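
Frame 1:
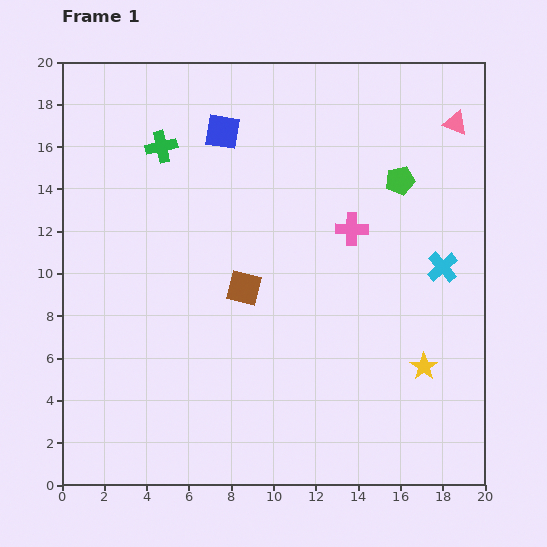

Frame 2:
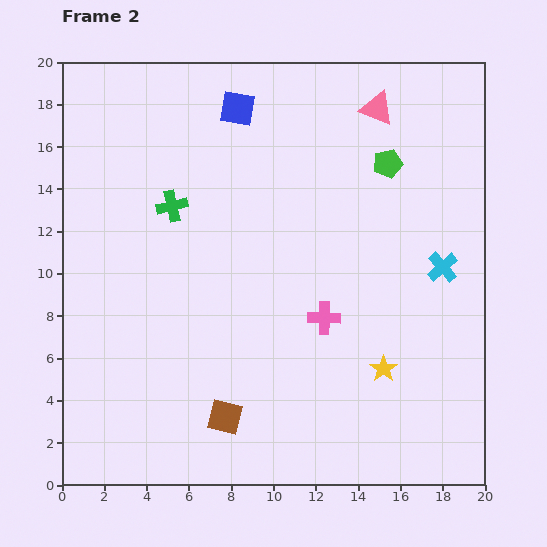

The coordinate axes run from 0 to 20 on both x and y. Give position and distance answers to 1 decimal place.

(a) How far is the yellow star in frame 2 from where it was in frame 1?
1.9

The yellow star moved from (17.1, 5.6) to (15.2, 5.5), a distance of √(1.9² + 0.1²) ≈ 1.9.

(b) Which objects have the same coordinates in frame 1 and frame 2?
the cyan cross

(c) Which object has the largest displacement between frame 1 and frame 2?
the brown square

(moved 6.2; next 4.4)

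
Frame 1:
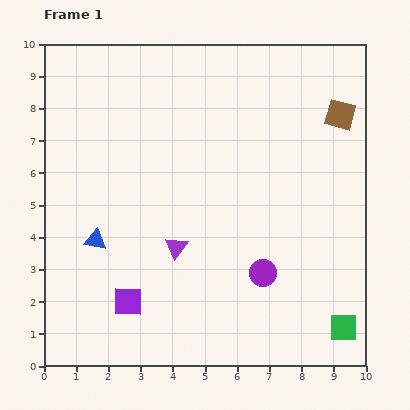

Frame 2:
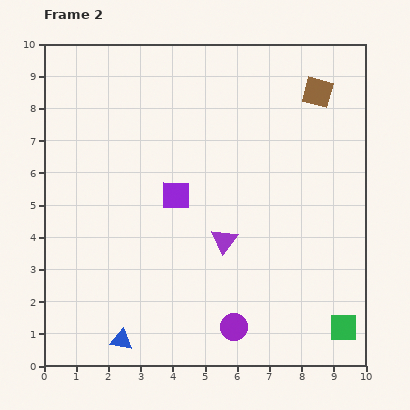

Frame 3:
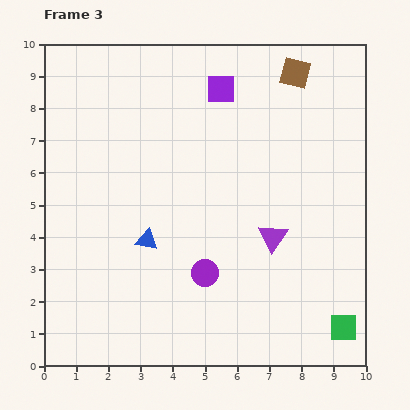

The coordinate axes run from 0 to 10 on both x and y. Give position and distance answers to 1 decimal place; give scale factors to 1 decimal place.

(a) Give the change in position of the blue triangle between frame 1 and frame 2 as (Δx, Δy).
(0.8, -3.1)

The blue triangle was at (1.6, 3.9) in frame 1 and (2.4, 0.8) in frame 2.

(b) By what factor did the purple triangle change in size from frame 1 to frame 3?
1.3×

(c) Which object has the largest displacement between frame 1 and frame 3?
the purple square

(moved 7.2; next 3.0)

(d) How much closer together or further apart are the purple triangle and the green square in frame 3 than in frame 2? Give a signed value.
-1.0

Distance in frame 2: 4.6. Distance in frame 3: 3.6.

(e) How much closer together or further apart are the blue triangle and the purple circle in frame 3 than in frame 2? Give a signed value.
-1.4

Distance in frame 2: 3.5. Distance in frame 3: 2.1.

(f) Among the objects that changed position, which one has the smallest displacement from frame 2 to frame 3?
the brown square

(moved 0.9)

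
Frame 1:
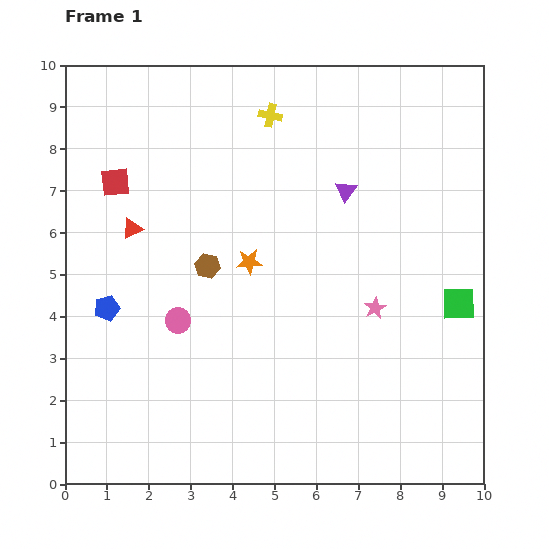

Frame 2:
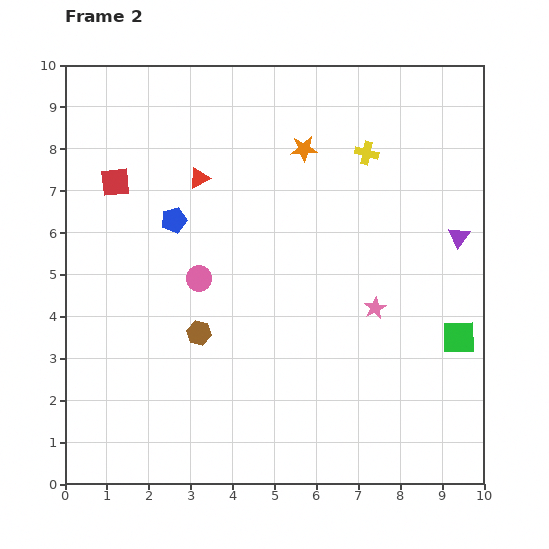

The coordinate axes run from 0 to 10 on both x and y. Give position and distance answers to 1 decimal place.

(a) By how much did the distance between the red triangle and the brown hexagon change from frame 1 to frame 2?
+1.7

Distance in frame 1: 2.0. Distance in frame 2: 3.7.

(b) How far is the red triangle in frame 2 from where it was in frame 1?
2.0

The red triangle moved from (1.6, 6.1) to (3.2, 7.3), a distance of √(1.6² + 1.2²) ≈ 2.0.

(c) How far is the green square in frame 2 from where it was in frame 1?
0.8

The green square moved from (9.4, 4.3) to (9.4, 3.5), a distance of √(0.0² + 0.8²) ≈ 0.8.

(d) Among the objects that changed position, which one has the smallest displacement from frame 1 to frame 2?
the green square

(moved 0.8)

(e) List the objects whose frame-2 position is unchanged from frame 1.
the pink star, the red square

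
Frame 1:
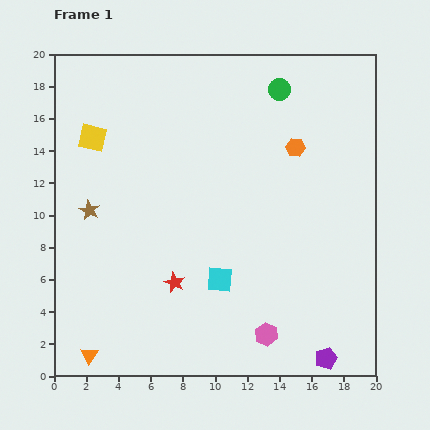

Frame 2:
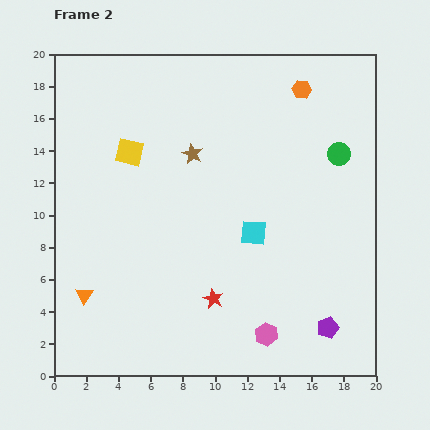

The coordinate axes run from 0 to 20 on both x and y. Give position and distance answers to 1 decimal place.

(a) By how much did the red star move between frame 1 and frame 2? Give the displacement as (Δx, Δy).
(2.4, -1.0)

The red star was at (7.5, 5.8) in frame 1 and (9.9, 4.8) in frame 2.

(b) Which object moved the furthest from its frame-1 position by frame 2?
the brown star

(moved 7.3; next 5.4)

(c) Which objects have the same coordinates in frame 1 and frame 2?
the pink hexagon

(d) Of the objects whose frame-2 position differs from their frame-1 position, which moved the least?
the purple pentagon

(moved 1.9)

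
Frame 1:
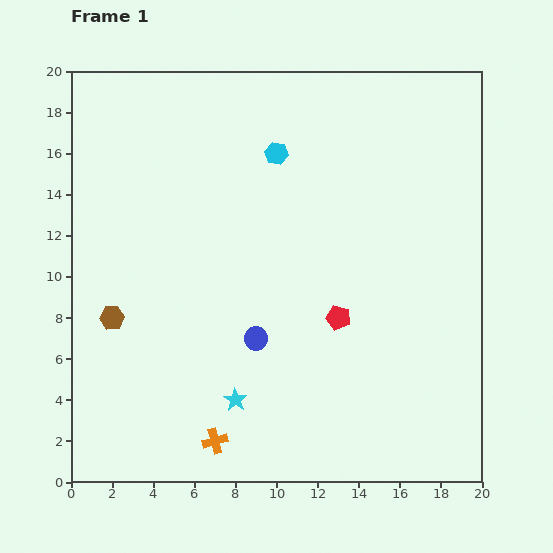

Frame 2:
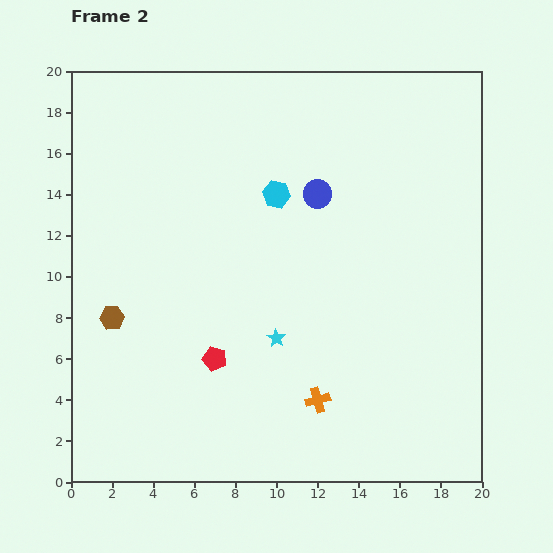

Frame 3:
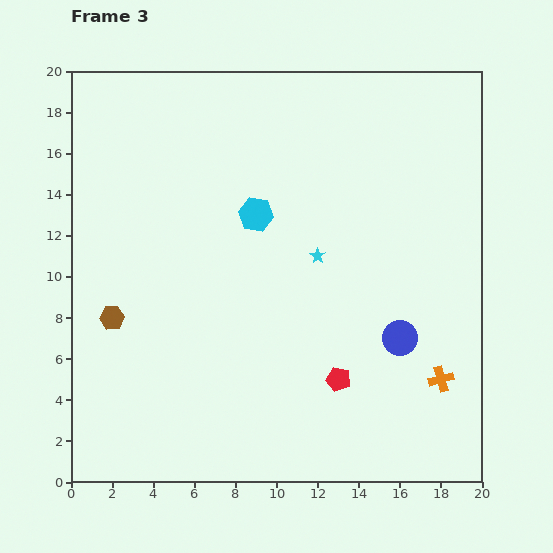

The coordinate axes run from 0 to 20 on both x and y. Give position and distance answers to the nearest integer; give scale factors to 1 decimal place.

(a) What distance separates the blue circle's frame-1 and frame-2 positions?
8

The blue circle moved from (9, 7) to (12, 14), a distance of √(3² + 7²) ≈ 8.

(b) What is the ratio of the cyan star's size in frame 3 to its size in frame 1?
0.7×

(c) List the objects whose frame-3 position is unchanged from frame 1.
the brown hexagon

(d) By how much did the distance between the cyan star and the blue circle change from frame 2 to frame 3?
-1

Distance in frame 2: 7. Distance in frame 3: 6.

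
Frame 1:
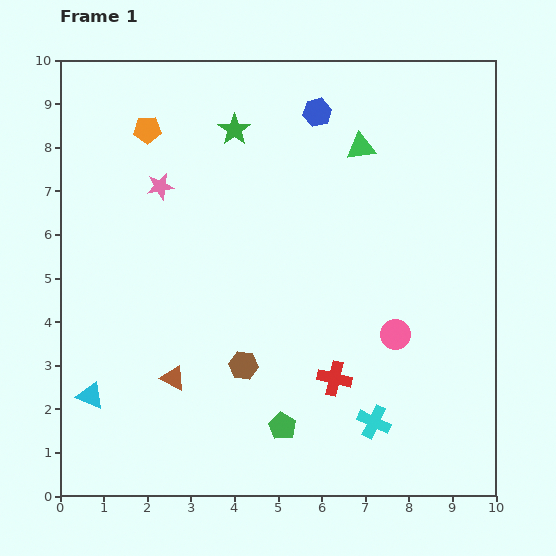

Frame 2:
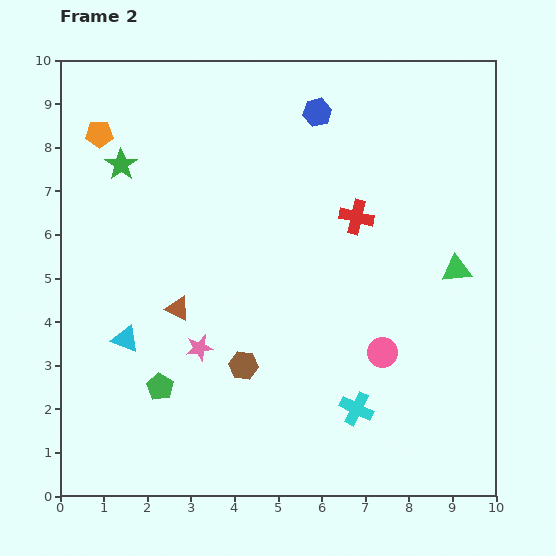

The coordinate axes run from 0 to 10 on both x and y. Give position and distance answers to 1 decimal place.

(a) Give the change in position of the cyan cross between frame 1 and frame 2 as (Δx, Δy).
(-0.4, 0.3)

The cyan cross was at (7.2, 1.7) in frame 1 and (6.8, 2.0) in frame 2.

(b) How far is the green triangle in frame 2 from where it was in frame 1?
3.6

The green triangle moved from (6.9, 8.0) to (9.1, 5.2), a distance of √(2.2² + 2.8²) ≈ 3.6.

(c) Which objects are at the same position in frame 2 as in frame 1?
the blue hexagon, the brown hexagon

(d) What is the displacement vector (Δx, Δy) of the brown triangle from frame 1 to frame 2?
(0.1, 1.6)

The brown triangle was at (2.6, 2.7) in frame 1 and (2.7, 4.3) in frame 2.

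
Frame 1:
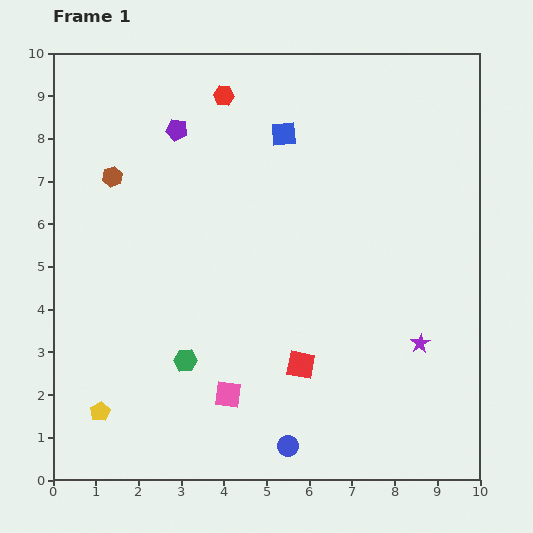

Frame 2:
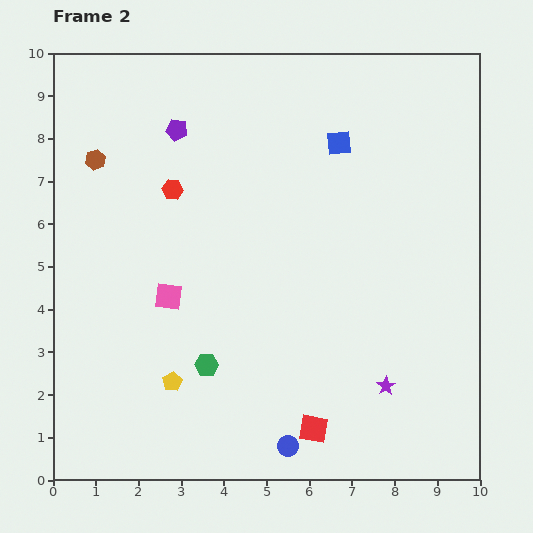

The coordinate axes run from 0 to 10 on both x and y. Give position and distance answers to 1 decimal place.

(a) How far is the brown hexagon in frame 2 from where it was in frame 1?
0.6

The brown hexagon moved from (1.4, 7.1) to (1.0, 7.5), a distance of √(0.4² + 0.4²) ≈ 0.6.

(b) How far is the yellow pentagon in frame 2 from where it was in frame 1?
1.8

The yellow pentagon moved from (1.1, 1.6) to (2.8, 2.3), a distance of √(1.7² + 0.7²) ≈ 1.8.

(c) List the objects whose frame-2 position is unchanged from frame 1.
the blue circle, the purple pentagon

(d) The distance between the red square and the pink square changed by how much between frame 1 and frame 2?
+2.8

Distance in frame 1: 1.8. Distance in frame 2: 4.6.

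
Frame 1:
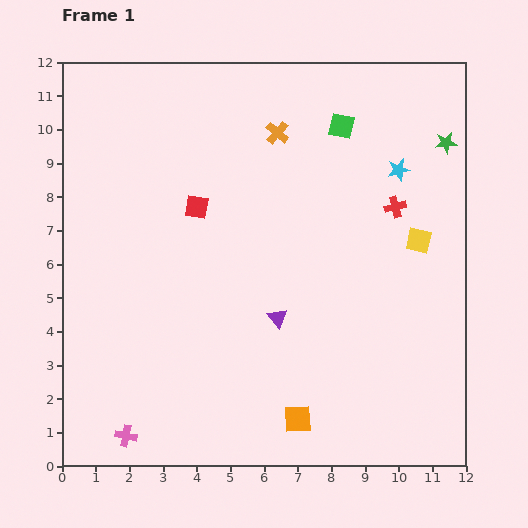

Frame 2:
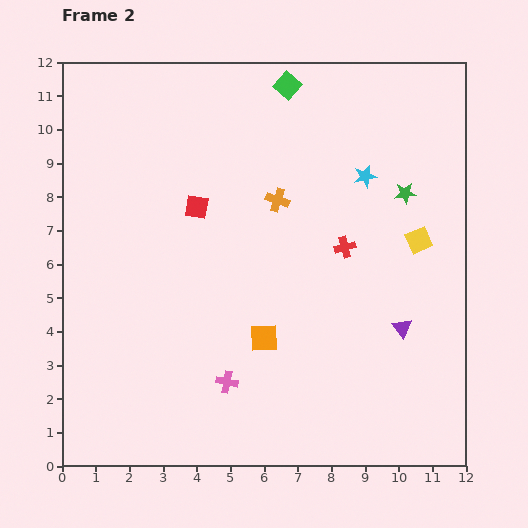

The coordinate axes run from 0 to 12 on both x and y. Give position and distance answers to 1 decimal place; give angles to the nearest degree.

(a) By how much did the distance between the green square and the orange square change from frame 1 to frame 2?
-1.3

Distance in frame 1: 8.8. Distance in frame 2: 7.5.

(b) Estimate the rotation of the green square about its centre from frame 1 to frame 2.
29° clockwise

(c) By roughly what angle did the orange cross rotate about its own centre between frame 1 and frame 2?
22° counter-clockwise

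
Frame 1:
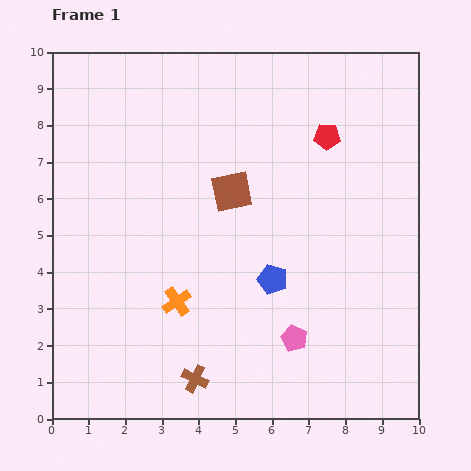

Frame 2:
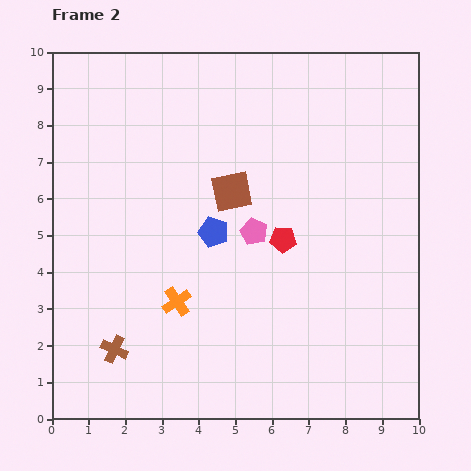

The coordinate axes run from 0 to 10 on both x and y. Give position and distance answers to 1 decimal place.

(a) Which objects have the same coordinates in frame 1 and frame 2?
the brown square, the orange cross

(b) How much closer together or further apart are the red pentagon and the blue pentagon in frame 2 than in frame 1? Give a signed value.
-2.3

Distance in frame 1: 4.2. Distance in frame 2: 1.9.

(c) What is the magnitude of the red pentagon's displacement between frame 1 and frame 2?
3.0

The red pentagon moved from (7.5, 7.7) to (6.3, 4.9), a distance of √(1.2² + 2.8²) ≈ 3.0.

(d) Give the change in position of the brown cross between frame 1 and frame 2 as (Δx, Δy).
(-2.2, 0.8)

The brown cross was at (3.9, 1.1) in frame 1 and (1.7, 1.9) in frame 2.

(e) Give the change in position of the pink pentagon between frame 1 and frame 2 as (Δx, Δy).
(-1.1, 2.9)

The pink pentagon was at (6.6, 2.2) in frame 1 and (5.5, 5.1) in frame 2.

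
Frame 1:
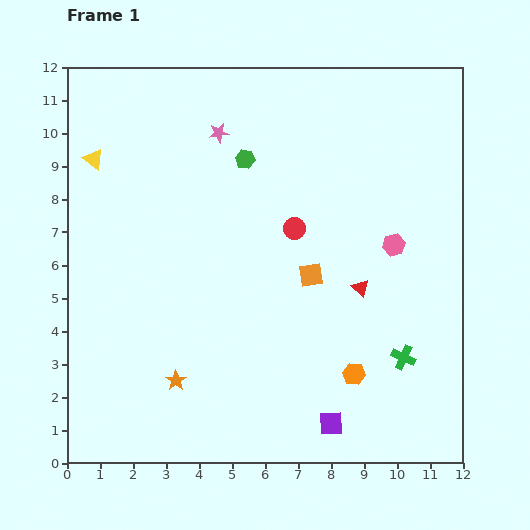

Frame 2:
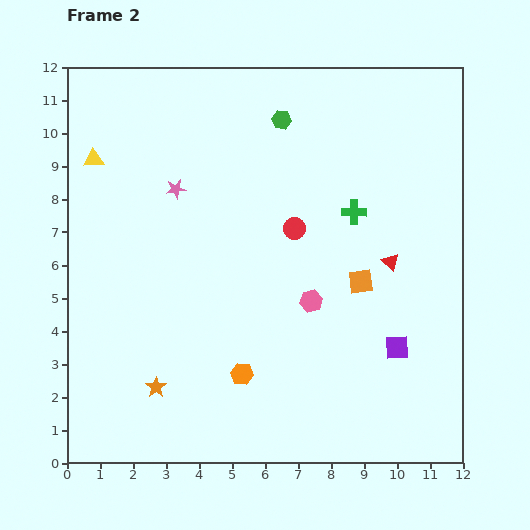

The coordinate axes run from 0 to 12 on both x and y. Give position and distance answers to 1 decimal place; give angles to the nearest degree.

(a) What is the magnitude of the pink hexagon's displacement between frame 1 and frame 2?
3.0

The pink hexagon moved from (9.9, 6.6) to (7.4, 4.9), a distance of √(2.5² + 1.7²) ≈ 3.0.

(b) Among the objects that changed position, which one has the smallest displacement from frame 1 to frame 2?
the orange star

(moved 0.6)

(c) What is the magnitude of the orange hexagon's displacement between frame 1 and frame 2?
3.4

The orange hexagon moved from (8.7, 2.7) to (5.3, 2.7), a distance of √(3.4² + 0.0²) ≈ 3.4.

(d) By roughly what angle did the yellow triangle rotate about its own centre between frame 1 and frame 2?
40° counter-clockwise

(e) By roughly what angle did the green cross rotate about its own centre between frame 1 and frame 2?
23° counter-clockwise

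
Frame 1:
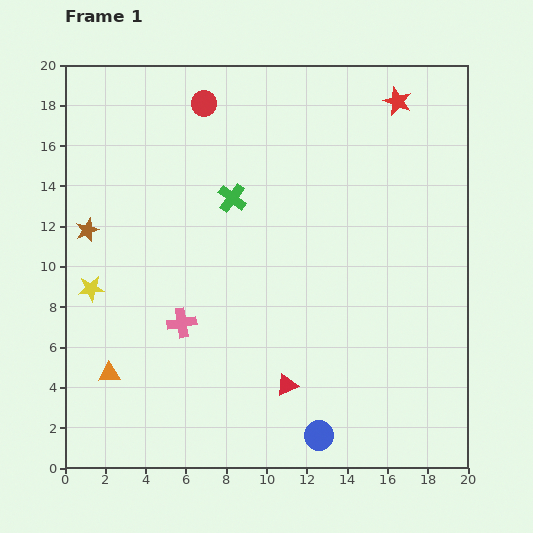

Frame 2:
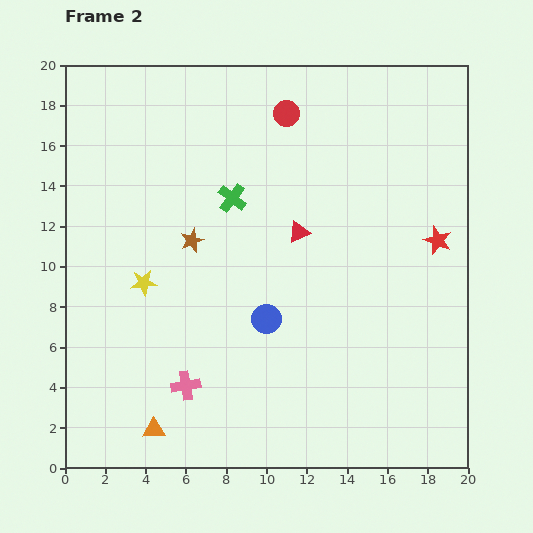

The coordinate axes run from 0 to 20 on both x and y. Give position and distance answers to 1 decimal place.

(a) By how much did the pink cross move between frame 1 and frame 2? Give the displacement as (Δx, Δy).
(0.2, -3.1)

The pink cross was at (5.8, 7.2) in frame 1 and (6.0, 4.1) in frame 2.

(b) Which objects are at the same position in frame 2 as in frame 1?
the green cross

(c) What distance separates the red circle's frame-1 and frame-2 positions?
4.1

The red circle moved from (6.9, 18.1) to (11.0, 17.6), a distance of √(4.1² + 0.5²) ≈ 4.1.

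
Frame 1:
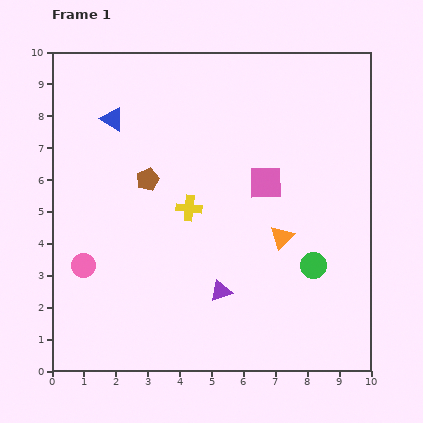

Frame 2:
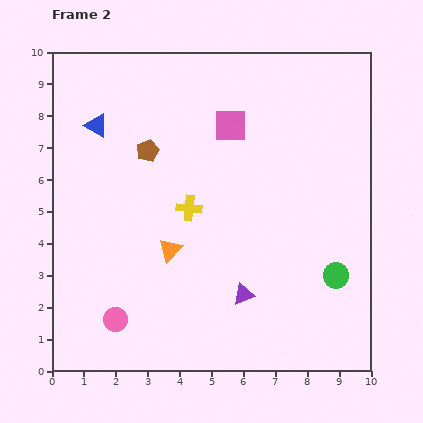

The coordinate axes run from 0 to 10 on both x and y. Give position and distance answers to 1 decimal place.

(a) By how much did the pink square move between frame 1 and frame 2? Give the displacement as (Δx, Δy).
(-1.1, 1.8)

The pink square was at (6.7, 5.9) in frame 1 and (5.6, 7.7) in frame 2.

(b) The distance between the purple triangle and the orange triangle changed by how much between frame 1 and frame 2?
+0.2

Distance in frame 1: 2.5. Distance in frame 2: 2.7.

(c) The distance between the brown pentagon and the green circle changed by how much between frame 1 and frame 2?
+1.2

Distance in frame 1: 5.9. Distance in frame 2: 7.1.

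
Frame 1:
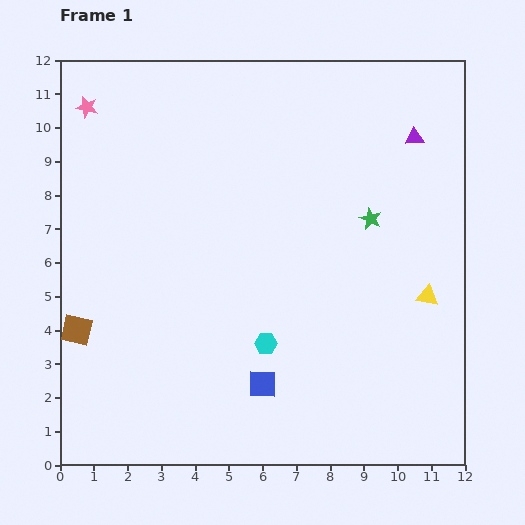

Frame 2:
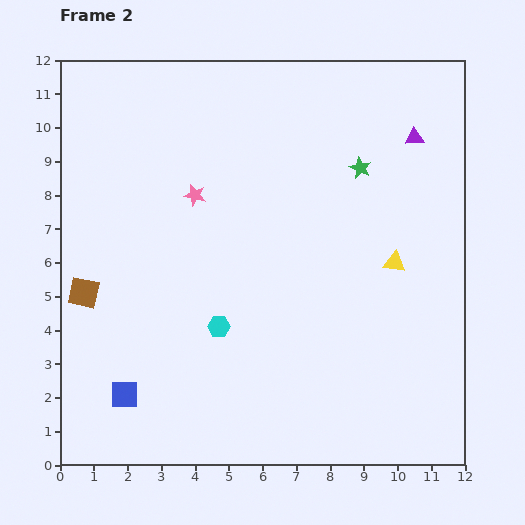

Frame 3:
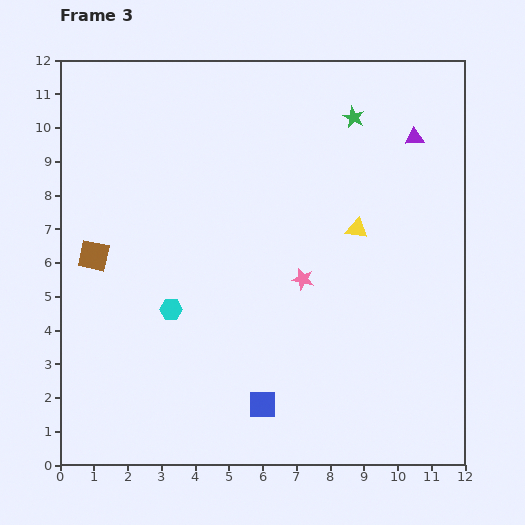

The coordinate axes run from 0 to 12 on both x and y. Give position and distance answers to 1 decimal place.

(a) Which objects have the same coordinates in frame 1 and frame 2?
the purple triangle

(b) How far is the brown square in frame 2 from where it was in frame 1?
1.1

The brown square moved from (0.5, 4.0) to (0.7, 5.1), a distance of √(0.2² + 1.1²) ≈ 1.1.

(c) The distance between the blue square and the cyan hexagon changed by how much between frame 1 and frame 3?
+2.7

Distance in frame 1: 1.2. Distance in frame 3: 3.9.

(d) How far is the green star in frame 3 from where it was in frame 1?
3.0

The green star moved from (9.2, 7.3) to (8.7, 10.3), a distance of √(0.5² + 3.0²) ≈ 3.0.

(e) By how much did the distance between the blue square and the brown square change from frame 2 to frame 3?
+3.5

Distance in frame 2: 3.2. Distance in frame 3: 6.7.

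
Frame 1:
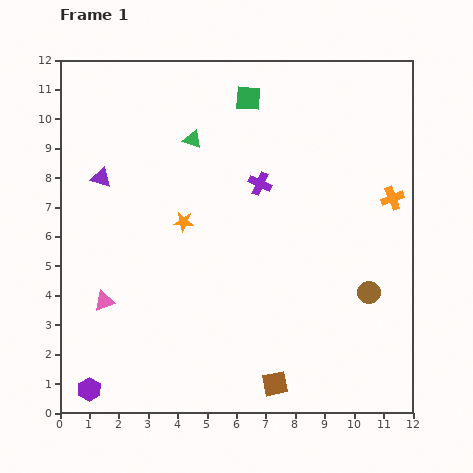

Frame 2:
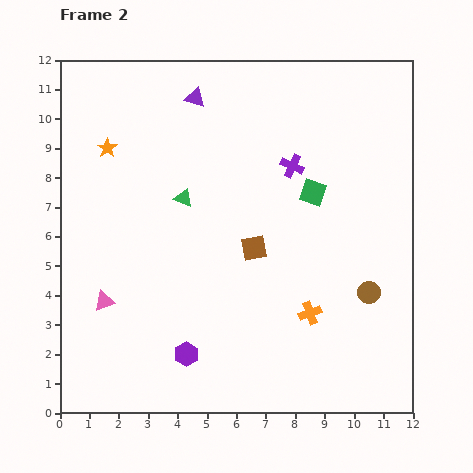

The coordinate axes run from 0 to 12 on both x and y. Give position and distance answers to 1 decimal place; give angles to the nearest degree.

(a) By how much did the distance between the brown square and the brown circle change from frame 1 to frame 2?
-0.3

Distance in frame 1: 4.5. Distance in frame 2: 4.2.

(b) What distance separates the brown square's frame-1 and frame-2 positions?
4.7

The brown square moved from (7.3, 1.0) to (6.6, 5.6), a distance of √(0.7² + 4.6²) ≈ 4.7.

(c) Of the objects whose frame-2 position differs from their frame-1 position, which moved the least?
the purple cross

(moved 1.3)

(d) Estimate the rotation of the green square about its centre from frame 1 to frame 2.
16° clockwise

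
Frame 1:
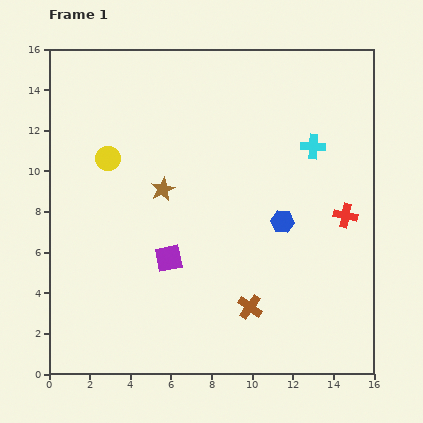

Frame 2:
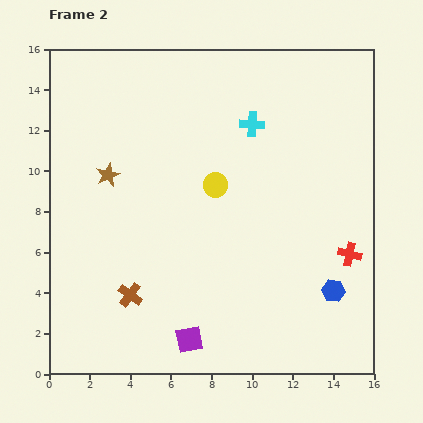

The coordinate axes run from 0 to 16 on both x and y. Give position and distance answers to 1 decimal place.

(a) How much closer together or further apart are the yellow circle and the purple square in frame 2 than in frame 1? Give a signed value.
+2.0

Distance in frame 1: 5.7. Distance in frame 2: 7.7.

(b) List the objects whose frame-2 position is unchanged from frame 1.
none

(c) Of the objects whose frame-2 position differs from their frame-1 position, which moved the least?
the red cross

(moved 1.9)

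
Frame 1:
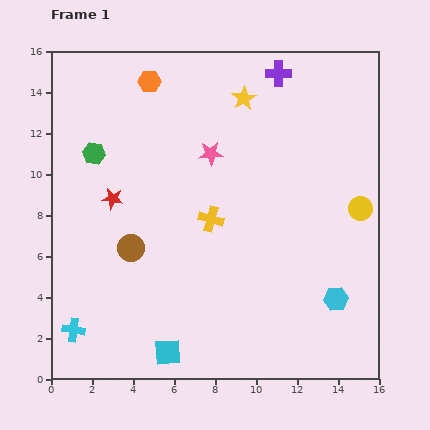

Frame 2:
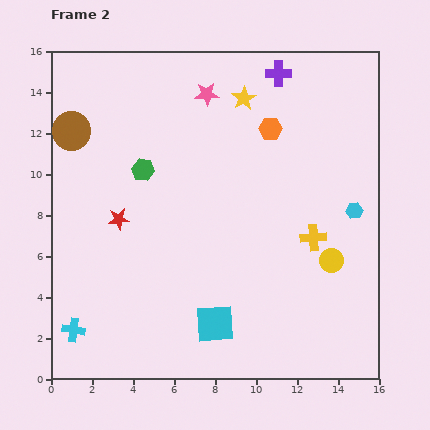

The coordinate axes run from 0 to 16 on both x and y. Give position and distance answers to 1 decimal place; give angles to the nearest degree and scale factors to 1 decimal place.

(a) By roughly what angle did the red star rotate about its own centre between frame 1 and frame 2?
16° counter-clockwise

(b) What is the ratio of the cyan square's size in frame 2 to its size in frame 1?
1.5×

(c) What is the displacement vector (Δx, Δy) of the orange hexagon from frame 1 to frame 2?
(5.9, -2.3)

The orange hexagon was at (4.8, 14.5) in frame 1 and (10.7, 12.2) in frame 2.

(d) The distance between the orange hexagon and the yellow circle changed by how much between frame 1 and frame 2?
-4.9

Distance in frame 1: 12.0. Distance in frame 2: 7.1.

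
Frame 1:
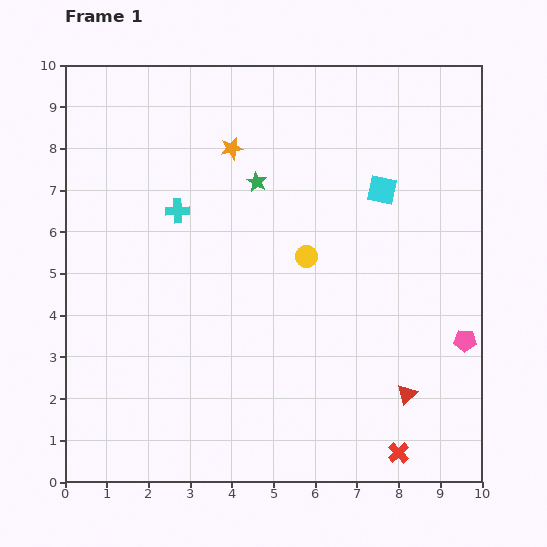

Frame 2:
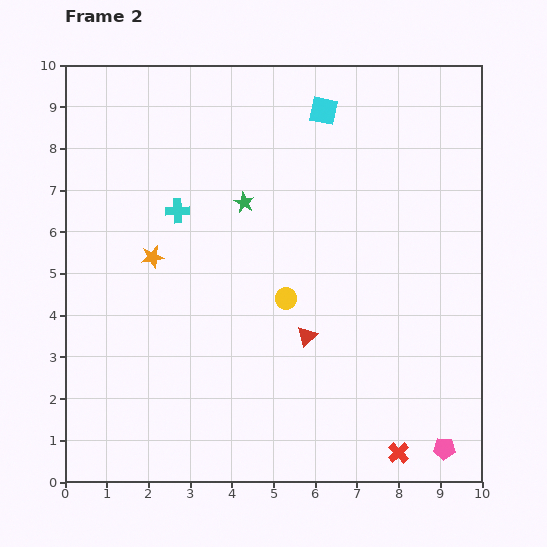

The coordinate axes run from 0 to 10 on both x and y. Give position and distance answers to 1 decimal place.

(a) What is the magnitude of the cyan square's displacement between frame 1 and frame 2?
2.4

The cyan square moved from (7.6, 7.0) to (6.2, 8.9), a distance of √(1.4² + 1.9²) ≈ 2.4.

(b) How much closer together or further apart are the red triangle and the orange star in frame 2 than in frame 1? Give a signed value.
-3.0

Distance in frame 1: 7.2. Distance in frame 2: 4.2.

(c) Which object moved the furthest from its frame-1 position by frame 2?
the orange star

(moved 3.2; next 2.8)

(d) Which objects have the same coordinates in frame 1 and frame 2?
the red cross, the cyan cross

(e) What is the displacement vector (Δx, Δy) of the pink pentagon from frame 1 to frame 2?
(-0.5, -2.6)

The pink pentagon was at (9.6, 3.4) in frame 1 and (9.1, 0.8) in frame 2.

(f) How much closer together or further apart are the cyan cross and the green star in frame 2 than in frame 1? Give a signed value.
-0.4

Distance in frame 1: 2.0. Distance in frame 2: 1.6.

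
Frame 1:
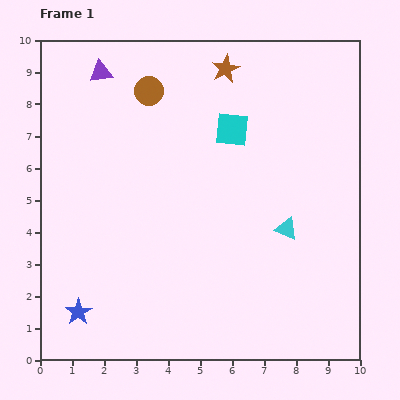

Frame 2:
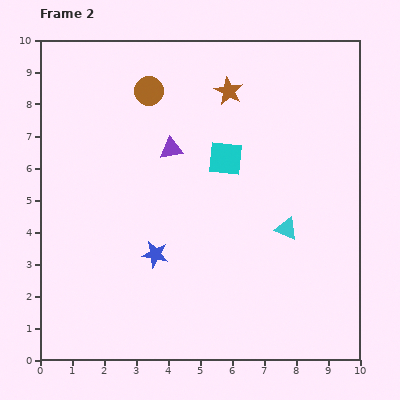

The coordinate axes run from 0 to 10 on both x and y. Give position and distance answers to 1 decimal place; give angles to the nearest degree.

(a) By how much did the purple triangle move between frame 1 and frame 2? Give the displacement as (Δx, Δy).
(2.2, -2.4)

The purple triangle was at (1.9, 9.0) in frame 1 and (4.1, 6.6) in frame 2.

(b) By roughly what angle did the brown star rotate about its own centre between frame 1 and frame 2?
17° counter-clockwise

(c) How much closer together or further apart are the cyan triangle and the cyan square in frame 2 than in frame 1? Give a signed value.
-0.6

Distance in frame 1: 3.5. Distance in frame 2: 2.9.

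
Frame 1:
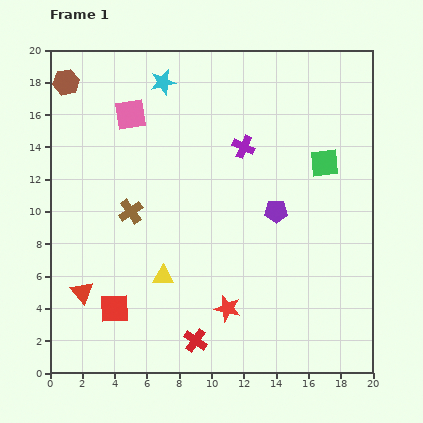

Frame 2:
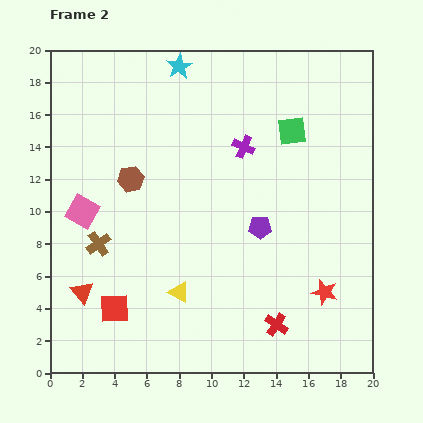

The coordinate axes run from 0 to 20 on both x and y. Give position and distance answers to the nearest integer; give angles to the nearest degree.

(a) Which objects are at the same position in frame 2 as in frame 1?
the purple cross, the red square, the red triangle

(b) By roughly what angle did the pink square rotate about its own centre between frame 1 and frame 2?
37° clockwise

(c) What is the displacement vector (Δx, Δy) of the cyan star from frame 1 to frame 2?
(1, 1)

The cyan star was at (7, 18) in frame 1 and (8, 19) in frame 2.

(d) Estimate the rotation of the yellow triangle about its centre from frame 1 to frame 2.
27° clockwise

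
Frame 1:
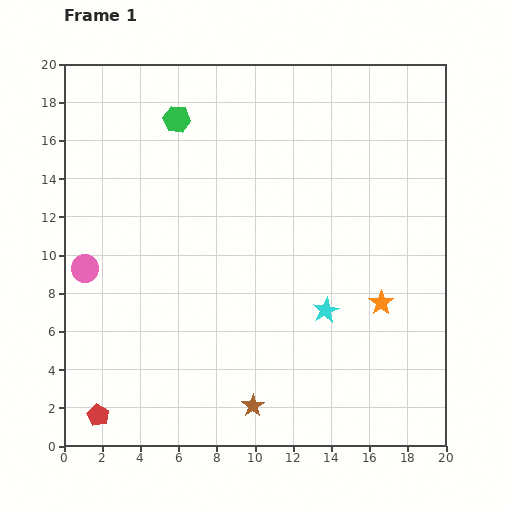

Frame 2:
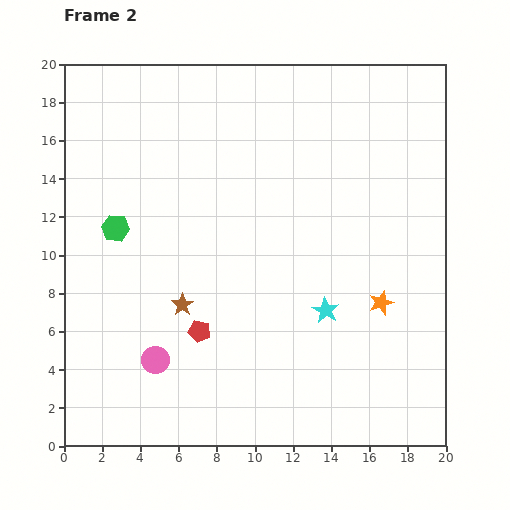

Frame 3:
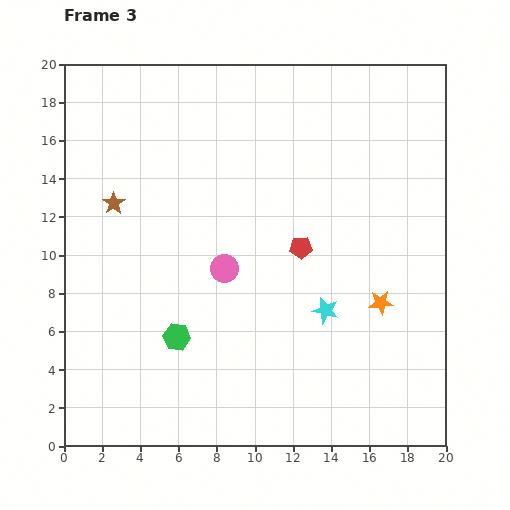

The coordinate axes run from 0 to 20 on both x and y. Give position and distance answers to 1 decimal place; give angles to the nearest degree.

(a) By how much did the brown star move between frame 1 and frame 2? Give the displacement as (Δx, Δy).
(-3.7, 5.3)

The brown star was at (9.9, 2.1) in frame 1 and (6.2, 7.4) in frame 2.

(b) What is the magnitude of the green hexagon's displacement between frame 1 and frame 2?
6.5

The green hexagon moved from (5.9, 17.1) to (2.7, 11.4), a distance of √(3.2² + 5.7²) ≈ 6.5.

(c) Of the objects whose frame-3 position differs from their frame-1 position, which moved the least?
the pink circle

(moved 7.3)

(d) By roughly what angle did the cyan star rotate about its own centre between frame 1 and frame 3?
31° counter-clockwise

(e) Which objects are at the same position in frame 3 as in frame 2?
the cyan star, the orange star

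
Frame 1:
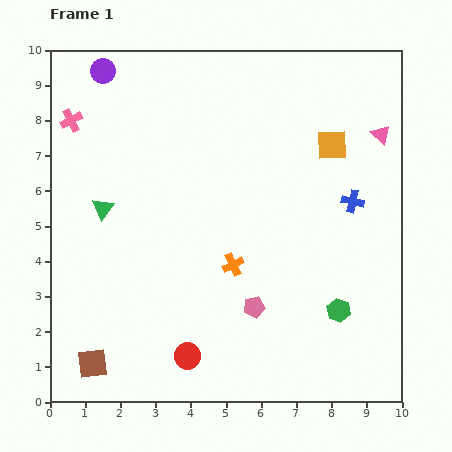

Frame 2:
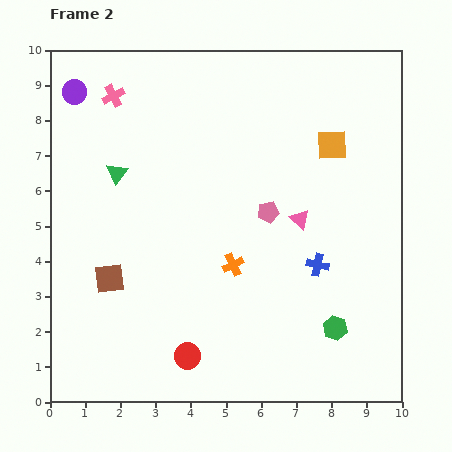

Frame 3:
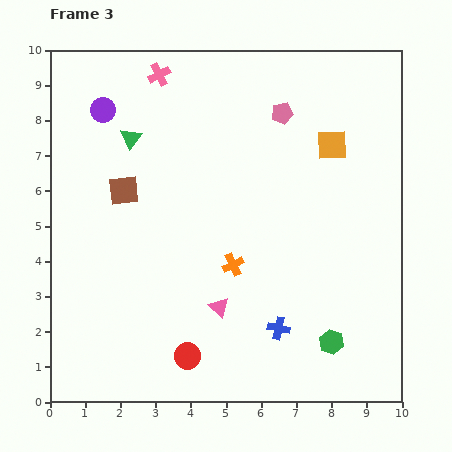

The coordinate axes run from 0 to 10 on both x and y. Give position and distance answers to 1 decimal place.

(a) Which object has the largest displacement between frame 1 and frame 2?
the pink triangle

(moved 3.3; next 2.7)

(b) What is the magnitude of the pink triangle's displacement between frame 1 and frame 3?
6.7

The pink triangle moved from (9.4, 7.6) to (4.8, 2.7), a distance of √(4.6² + 4.9²) ≈ 6.7.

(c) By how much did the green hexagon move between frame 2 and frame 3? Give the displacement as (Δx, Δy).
(-0.1, -0.4)

The green hexagon was at (8.1, 2.1) in frame 2 and (8.0, 1.7) in frame 3.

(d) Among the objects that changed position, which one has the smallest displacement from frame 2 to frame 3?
the green hexagon

(moved 0.4)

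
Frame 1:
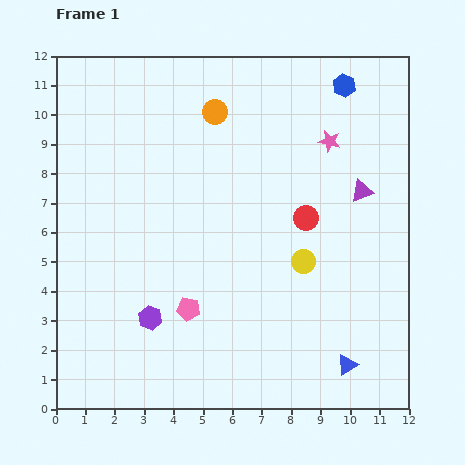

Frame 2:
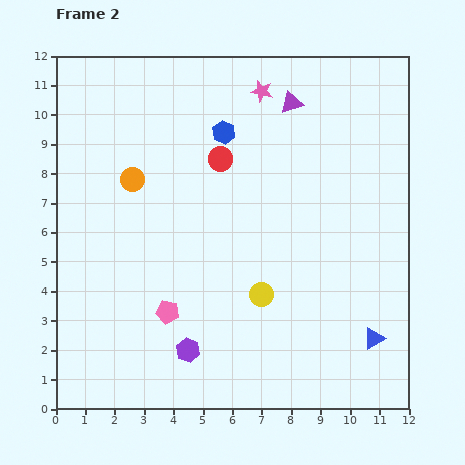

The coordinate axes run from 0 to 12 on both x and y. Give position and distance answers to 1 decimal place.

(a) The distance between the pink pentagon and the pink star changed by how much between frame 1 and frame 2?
+0.7

Distance in frame 1: 7.5. Distance in frame 2: 8.2.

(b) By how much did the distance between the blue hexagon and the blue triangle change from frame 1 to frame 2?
-0.8

Distance in frame 1: 9.5. Distance in frame 2: 8.7.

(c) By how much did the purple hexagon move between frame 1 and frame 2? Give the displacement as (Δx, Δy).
(1.3, -1.1)

The purple hexagon was at (3.2, 3.1) in frame 1 and (4.5, 2.0) in frame 2.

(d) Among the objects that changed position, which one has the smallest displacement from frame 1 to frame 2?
the pink pentagon

(moved 0.7)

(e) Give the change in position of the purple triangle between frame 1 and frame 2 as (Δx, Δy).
(-2.4, 3.0)

The purple triangle was at (10.4, 7.4) in frame 1 and (8.0, 10.4) in frame 2.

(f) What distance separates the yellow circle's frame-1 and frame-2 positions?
1.8

The yellow circle moved from (8.4, 5.0) to (7.0, 3.9), a distance of √(1.4² + 1.1²) ≈ 1.8.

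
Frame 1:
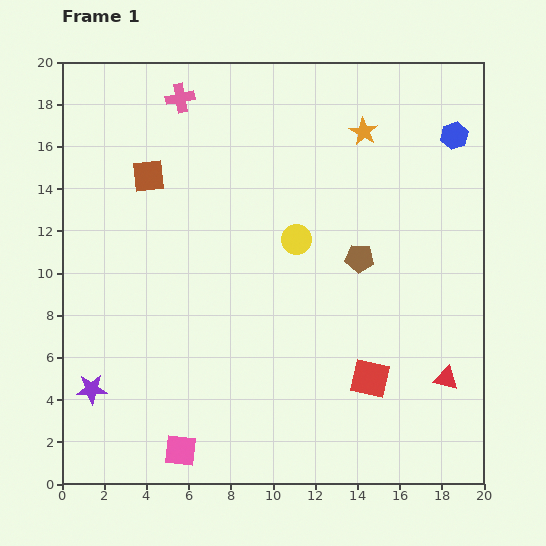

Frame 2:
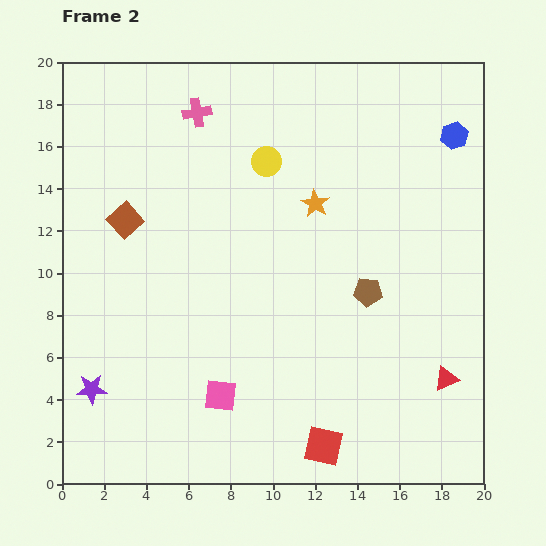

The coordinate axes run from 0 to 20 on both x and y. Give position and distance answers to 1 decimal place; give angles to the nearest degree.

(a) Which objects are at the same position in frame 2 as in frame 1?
the blue hexagon, the red triangle, the purple star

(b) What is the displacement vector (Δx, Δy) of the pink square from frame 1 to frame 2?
(1.9, 2.6)

The pink square was at (5.6, 1.6) in frame 1 and (7.5, 4.2) in frame 2.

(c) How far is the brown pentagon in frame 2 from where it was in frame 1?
1.6

The brown pentagon moved from (14.1, 10.7) to (14.5, 9.1), a distance of √(0.4² + 1.6²) ≈ 1.6.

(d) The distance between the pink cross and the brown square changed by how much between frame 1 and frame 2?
+2.1

Distance in frame 1: 4.0. Distance in frame 2: 6.1.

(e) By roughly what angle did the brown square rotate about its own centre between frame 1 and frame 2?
36° counter-clockwise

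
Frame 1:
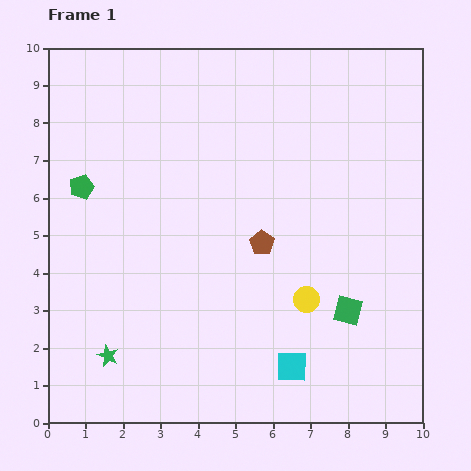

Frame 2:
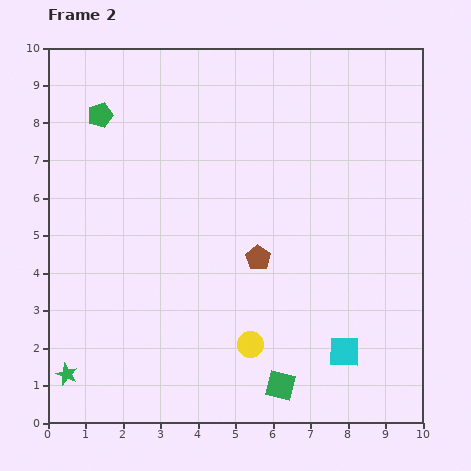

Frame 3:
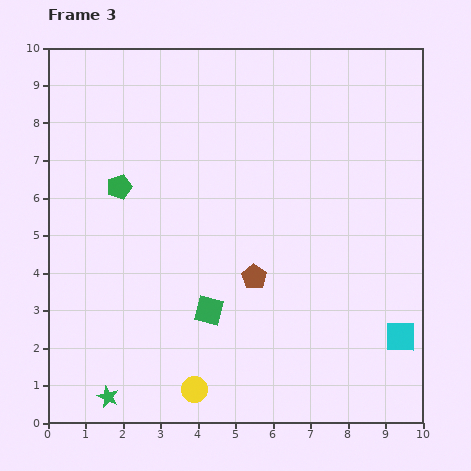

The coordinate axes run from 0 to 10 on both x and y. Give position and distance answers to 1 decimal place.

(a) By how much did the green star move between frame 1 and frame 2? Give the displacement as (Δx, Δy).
(-1.1, -0.5)

The green star was at (1.6, 1.8) in frame 1 and (0.5, 1.3) in frame 2.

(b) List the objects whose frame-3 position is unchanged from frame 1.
none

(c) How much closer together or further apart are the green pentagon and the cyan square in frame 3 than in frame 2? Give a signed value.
-0.6

Distance in frame 2: 9.1. Distance in frame 3: 8.5.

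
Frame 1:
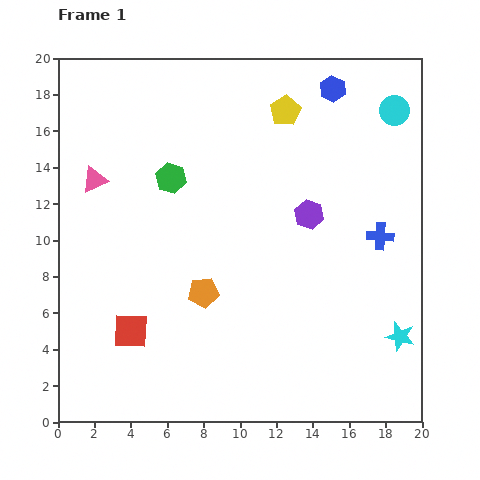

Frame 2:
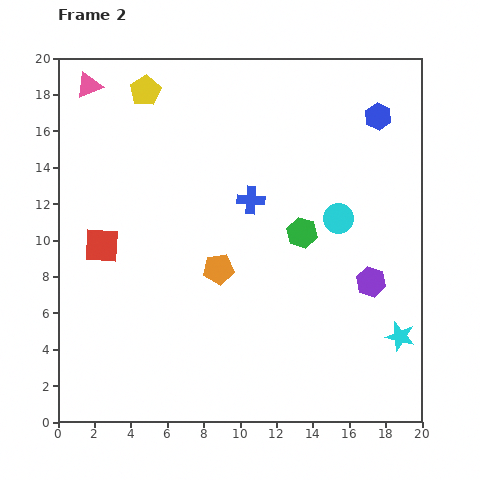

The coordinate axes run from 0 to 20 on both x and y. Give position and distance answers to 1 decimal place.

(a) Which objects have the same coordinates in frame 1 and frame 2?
the cyan star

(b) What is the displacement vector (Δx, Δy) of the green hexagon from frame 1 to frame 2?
(7.2, -3.0)

The green hexagon was at (6.2, 13.4) in frame 1 and (13.4, 10.4) in frame 2.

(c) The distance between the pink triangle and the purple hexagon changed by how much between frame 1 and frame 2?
+6.9

Distance in frame 1: 12.0. Distance in frame 2: 18.9.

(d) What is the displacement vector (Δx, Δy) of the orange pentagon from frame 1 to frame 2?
(0.8, 1.3)

The orange pentagon was at (8.0, 7.1) in frame 1 and (8.8, 8.4) in frame 2.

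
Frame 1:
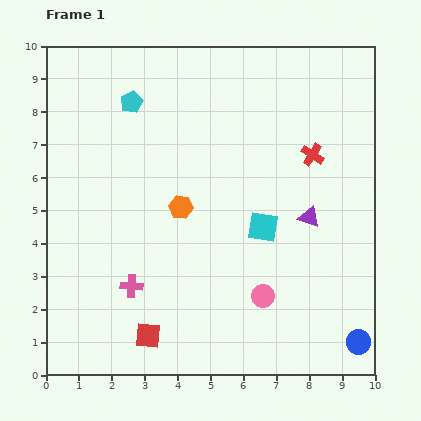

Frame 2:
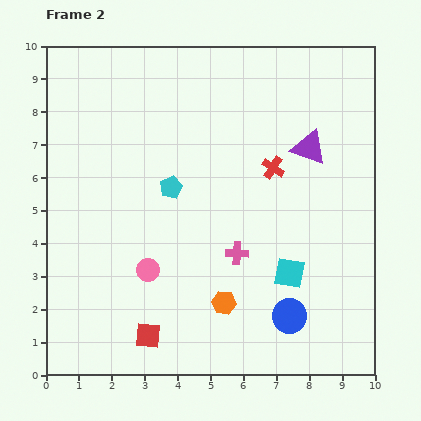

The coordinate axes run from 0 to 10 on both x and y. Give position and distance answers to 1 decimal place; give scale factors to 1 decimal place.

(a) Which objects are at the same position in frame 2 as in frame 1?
the red square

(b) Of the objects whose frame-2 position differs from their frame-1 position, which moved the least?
the red cross

(moved 1.3)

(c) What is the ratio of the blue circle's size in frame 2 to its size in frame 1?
1.4×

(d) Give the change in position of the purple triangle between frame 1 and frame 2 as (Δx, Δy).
(0.0, 2.1)

The purple triangle was at (8.0, 4.8) in frame 1 and (8.0, 6.9) in frame 2.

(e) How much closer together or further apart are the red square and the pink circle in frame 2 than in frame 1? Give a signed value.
-1.7

Distance in frame 1: 3.7. Distance in frame 2: 2.0.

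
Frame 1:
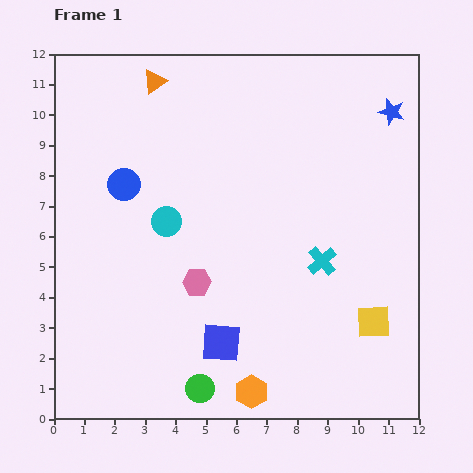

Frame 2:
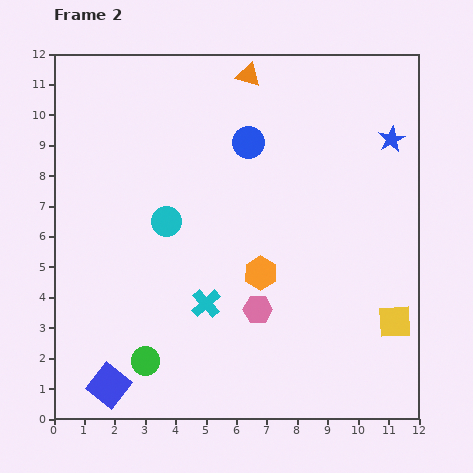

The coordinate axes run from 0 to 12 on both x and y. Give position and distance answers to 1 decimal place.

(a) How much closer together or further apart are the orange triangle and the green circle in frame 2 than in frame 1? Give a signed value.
-0.2

Distance in frame 1: 10.2. Distance in frame 2: 10.0.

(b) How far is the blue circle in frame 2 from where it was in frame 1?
4.3

The blue circle moved from (2.3, 7.7) to (6.4, 9.1), a distance of √(4.1² + 1.4²) ≈ 4.3.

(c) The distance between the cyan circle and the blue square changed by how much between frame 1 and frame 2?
+1.3

Distance in frame 1: 4.4. Distance in frame 2: 5.7.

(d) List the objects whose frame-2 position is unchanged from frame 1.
the cyan circle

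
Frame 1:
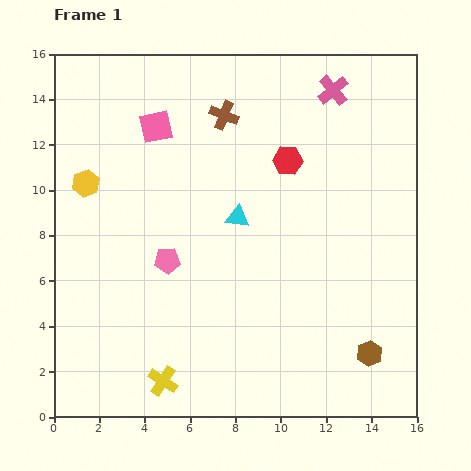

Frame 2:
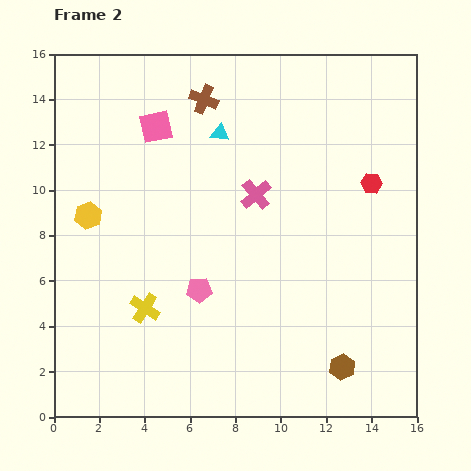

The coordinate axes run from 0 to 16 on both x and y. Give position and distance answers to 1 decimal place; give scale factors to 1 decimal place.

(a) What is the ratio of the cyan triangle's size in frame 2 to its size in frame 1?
0.8×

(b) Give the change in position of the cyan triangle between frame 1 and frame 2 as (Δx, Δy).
(-0.8, 3.7)

The cyan triangle was at (8.1, 8.8) in frame 1 and (7.3, 12.5) in frame 2.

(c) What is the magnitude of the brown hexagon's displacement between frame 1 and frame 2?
1.3

The brown hexagon moved from (13.9, 2.8) to (12.7, 2.2), a distance of √(1.2² + 0.6²) ≈ 1.3.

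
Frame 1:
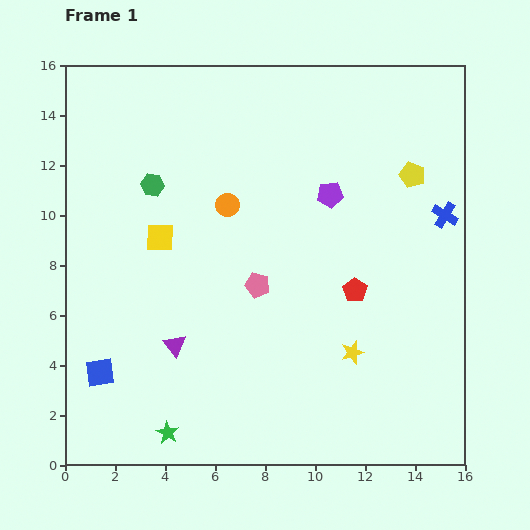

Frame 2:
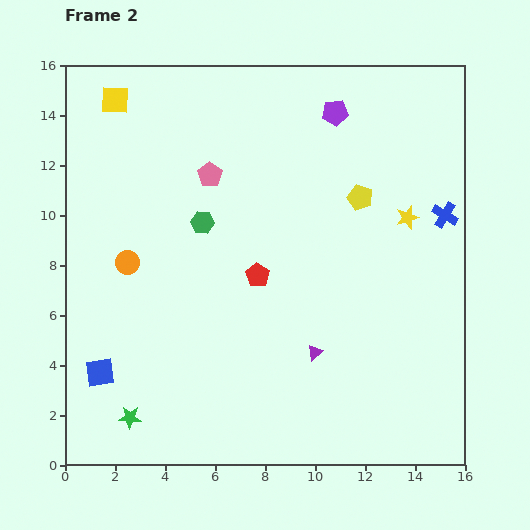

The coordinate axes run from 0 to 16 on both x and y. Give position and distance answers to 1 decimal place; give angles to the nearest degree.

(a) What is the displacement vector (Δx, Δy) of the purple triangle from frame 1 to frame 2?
(5.6, -0.3)

The purple triangle was at (4.4, 4.8) in frame 1 and (10.0, 4.5) in frame 2.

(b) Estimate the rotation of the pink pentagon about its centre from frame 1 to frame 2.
22° clockwise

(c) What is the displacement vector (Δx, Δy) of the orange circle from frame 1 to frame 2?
(-4.0, -2.3)

The orange circle was at (6.5, 10.4) in frame 1 and (2.5, 8.1) in frame 2.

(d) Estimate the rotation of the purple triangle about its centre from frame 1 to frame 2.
28° clockwise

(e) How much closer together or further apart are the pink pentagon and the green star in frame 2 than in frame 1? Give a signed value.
+3.3

Distance in frame 1: 6.9. Distance in frame 2: 10.2.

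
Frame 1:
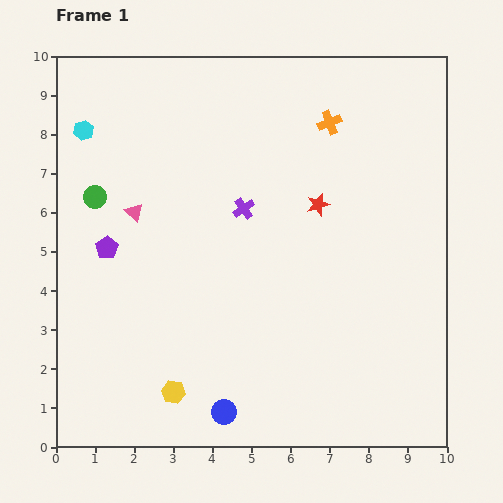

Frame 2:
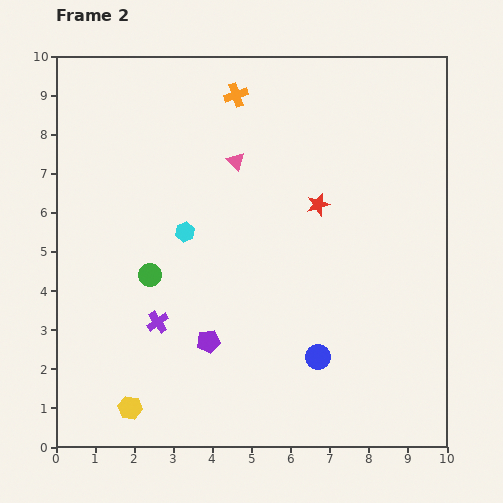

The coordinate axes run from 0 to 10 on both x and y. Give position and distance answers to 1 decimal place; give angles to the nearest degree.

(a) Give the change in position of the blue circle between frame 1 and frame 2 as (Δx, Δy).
(2.4, 1.4)

The blue circle was at (4.3, 0.9) in frame 1 and (6.7, 2.3) in frame 2.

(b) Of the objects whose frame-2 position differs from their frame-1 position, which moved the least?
the yellow hexagon

(moved 1.2)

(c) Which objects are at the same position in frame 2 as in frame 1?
the red star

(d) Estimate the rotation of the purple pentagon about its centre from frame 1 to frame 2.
25° clockwise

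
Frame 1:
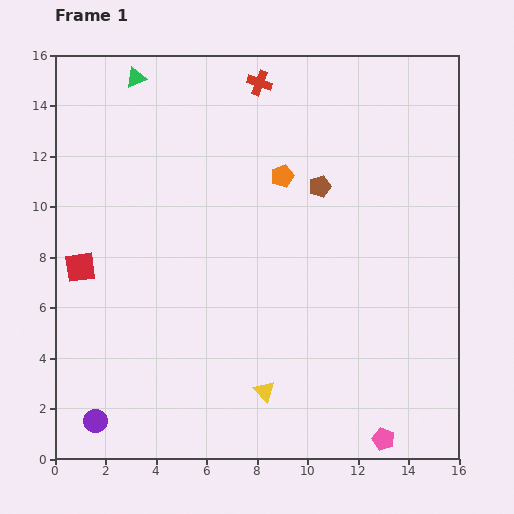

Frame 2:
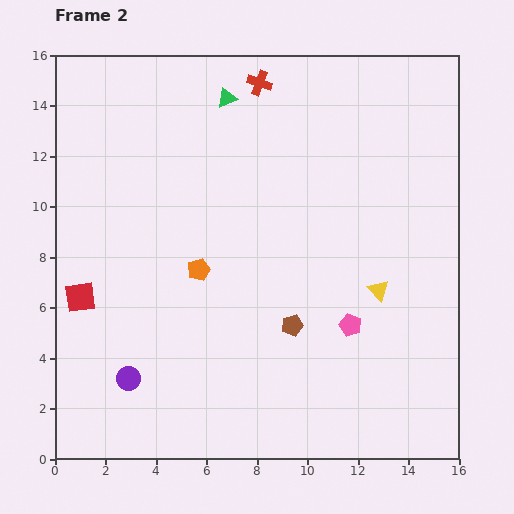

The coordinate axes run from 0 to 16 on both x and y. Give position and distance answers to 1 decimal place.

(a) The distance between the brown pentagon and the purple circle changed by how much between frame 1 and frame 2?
-6.1

Distance in frame 1: 12.9. Distance in frame 2: 6.8.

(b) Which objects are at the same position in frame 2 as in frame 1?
the red cross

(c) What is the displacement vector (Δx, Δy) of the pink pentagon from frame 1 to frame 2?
(-1.3, 4.5)

The pink pentagon was at (13.0, 0.8) in frame 1 and (11.7, 5.3) in frame 2.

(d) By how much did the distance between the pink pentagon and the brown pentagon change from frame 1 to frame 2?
-8.0

Distance in frame 1: 10.3. Distance in frame 2: 2.3.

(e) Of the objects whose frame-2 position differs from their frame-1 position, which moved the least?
the red square

(moved 1.2)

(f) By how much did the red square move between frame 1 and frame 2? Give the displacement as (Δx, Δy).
(0.0, -1.2)

The red square was at (1.0, 7.6) in frame 1 and (1.0, 6.4) in frame 2.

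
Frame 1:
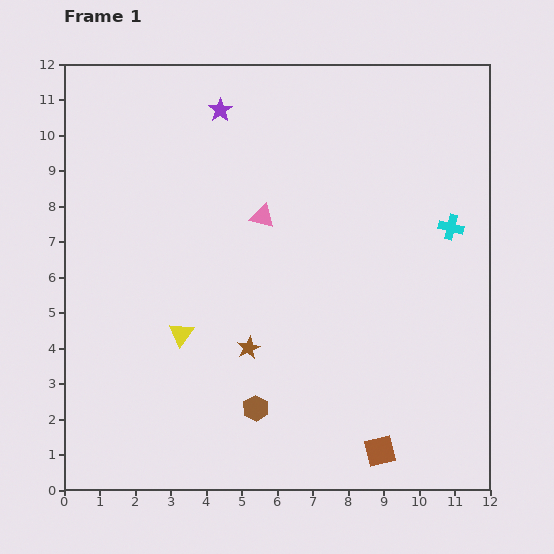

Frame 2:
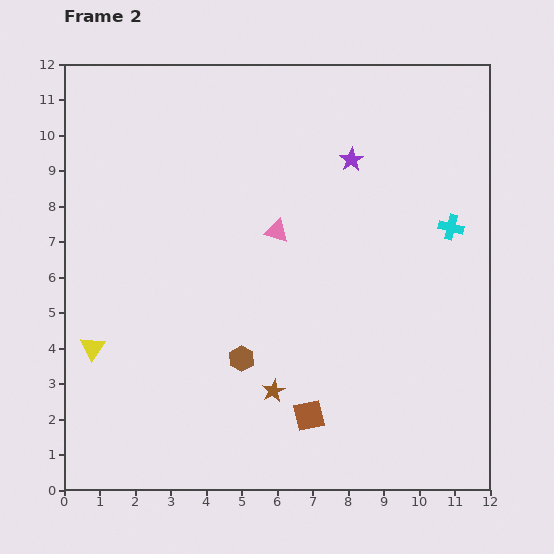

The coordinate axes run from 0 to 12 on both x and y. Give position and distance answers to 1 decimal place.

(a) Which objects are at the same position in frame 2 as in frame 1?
the cyan cross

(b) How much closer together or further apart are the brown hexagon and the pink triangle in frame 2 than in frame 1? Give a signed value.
-1.7

Distance in frame 1: 5.4. Distance in frame 2: 3.7.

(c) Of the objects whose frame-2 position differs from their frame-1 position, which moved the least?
the pink triangle

(moved 0.6)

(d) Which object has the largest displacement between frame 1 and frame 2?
the purple star

(moved 4.0; next 2.5)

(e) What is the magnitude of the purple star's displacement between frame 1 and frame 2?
4.0

The purple star moved from (4.4, 10.7) to (8.1, 9.3), a distance of √(3.7² + 1.4²) ≈ 4.0.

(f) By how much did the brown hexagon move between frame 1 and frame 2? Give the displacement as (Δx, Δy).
(-0.4, 1.4)

The brown hexagon was at (5.4, 2.3) in frame 1 and (5.0, 3.7) in frame 2.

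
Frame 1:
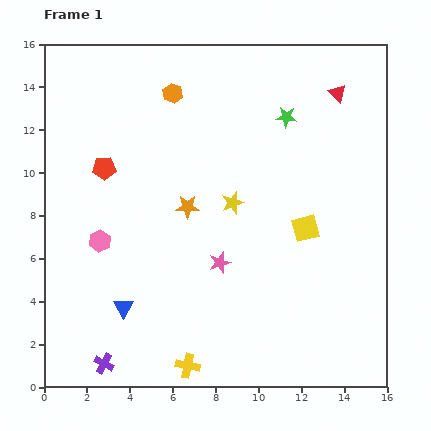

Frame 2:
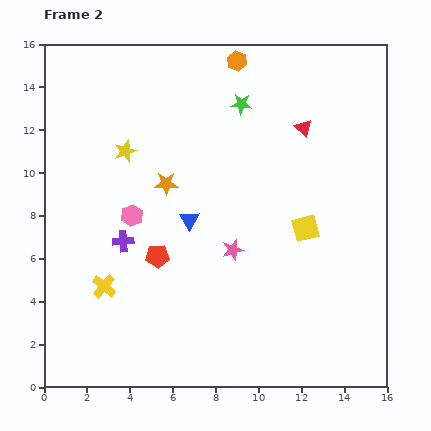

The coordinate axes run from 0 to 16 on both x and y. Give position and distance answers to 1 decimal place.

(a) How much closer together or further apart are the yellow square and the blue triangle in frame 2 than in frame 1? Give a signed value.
-3.9

Distance in frame 1: 9.3. Distance in frame 2: 5.4.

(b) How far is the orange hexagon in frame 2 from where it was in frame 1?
3.4

The orange hexagon moved from (6.0, 13.7) to (9.0, 15.2), a distance of √(3.0² + 1.5²) ≈ 3.4.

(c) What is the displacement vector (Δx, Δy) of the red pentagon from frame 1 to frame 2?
(2.5, -4.1)

The red pentagon was at (2.8, 10.2) in frame 1 and (5.3, 6.1) in frame 2.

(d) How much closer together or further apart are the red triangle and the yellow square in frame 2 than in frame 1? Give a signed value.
-1.8

Distance in frame 1: 6.5. Distance in frame 2: 4.7.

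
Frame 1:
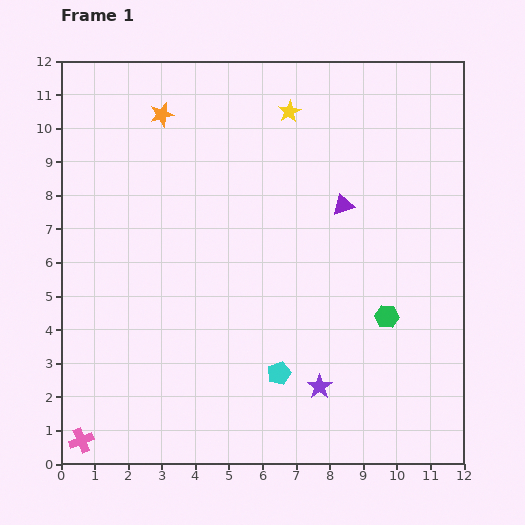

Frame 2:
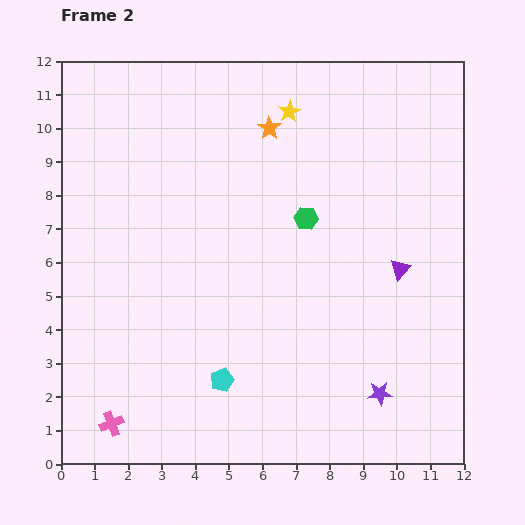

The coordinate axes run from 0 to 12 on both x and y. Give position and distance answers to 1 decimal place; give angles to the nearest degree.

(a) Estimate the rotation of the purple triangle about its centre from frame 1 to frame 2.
29° counter-clockwise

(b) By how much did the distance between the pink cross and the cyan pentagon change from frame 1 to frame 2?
-2.7

Distance in frame 1: 6.2. Distance in frame 2: 3.5.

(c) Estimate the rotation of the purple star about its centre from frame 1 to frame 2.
30° clockwise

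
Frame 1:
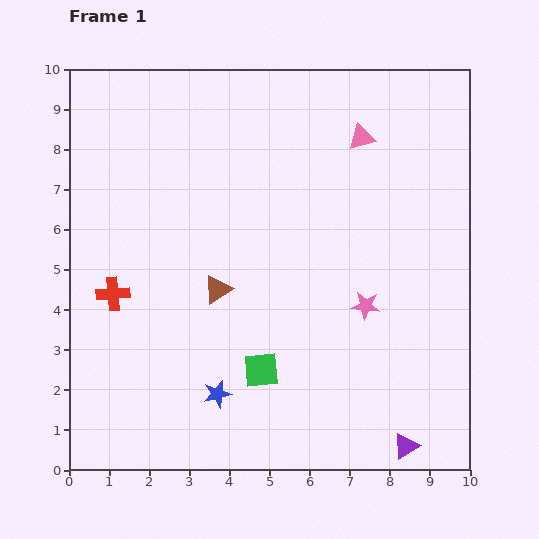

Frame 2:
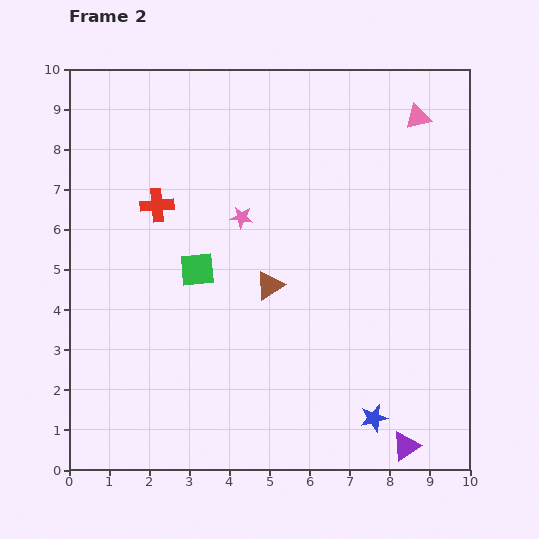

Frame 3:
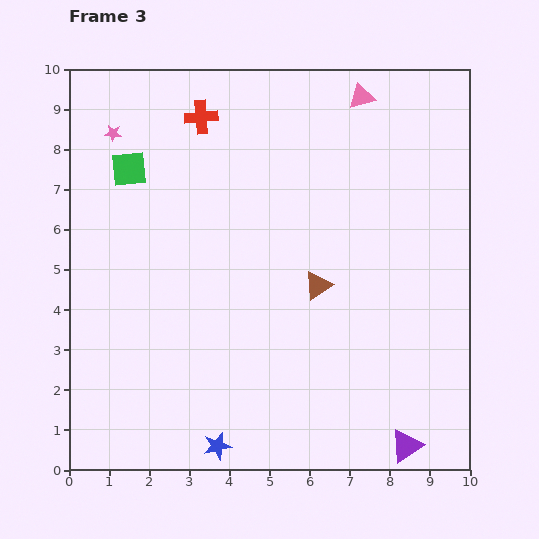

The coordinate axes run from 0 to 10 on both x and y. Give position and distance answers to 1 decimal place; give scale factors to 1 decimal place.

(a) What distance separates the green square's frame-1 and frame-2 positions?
3.0

The green square moved from (4.8, 2.5) to (3.2, 5.0), a distance of √(1.6² + 2.5²) ≈ 3.0.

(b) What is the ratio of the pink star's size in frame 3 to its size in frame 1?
0.6×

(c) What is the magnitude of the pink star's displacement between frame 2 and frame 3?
3.8

The pink star moved from (4.3, 6.3) to (1.1, 8.4), a distance of √(3.2² + 2.1²) ≈ 3.8.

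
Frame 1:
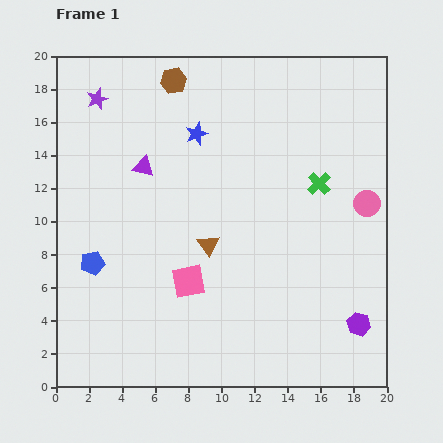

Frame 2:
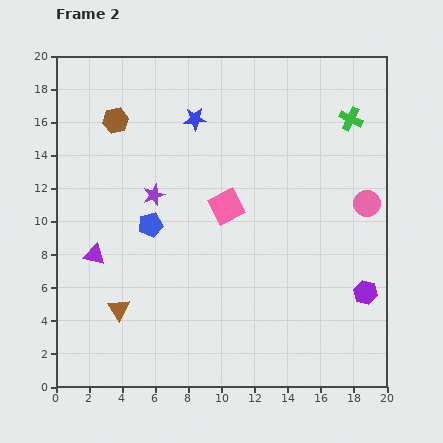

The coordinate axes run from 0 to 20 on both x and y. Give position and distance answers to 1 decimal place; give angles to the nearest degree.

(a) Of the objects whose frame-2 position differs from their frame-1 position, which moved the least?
the blue star

(moved 0.9)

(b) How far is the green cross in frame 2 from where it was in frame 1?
4.3

The green cross moved from (15.9, 12.3) to (17.8, 16.2), a distance of √(1.9² + 3.9²) ≈ 4.3.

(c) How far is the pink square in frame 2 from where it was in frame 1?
5.1

The pink square moved from (8.0, 6.4) to (10.3, 10.9), a distance of √(2.3² + 4.5²) ≈ 5.1.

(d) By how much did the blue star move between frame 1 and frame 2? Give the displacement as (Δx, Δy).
(-0.1, 0.9)

The blue star was at (8.5, 15.3) in frame 1 and (8.4, 16.2) in frame 2.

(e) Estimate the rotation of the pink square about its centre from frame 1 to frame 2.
15° counter-clockwise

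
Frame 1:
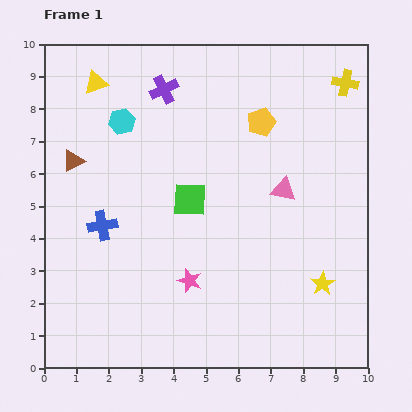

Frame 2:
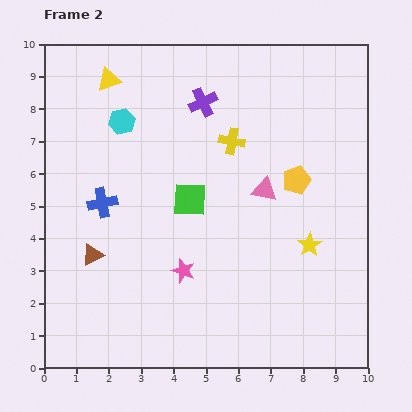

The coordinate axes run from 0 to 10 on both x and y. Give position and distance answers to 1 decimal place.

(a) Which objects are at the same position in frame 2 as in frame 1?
the cyan hexagon, the green square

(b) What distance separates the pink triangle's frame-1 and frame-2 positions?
0.6

The pink triangle moved from (7.4, 5.5) to (6.8, 5.5), a distance of √(0.6² + 0.0²) ≈ 0.6.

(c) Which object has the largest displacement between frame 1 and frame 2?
the yellow cross

(moved 3.9; next 3.0)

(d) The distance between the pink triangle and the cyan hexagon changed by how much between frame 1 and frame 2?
-0.5

Distance in frame 1: 5.4. Distance in frame 2: 4.9.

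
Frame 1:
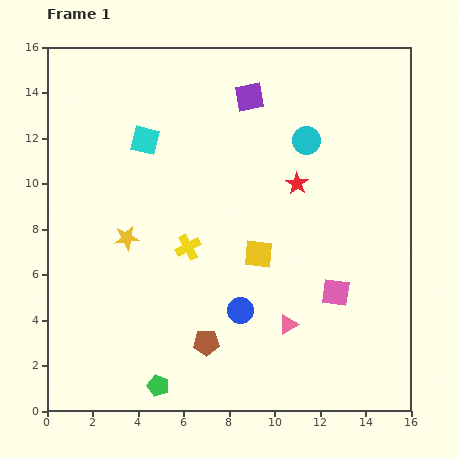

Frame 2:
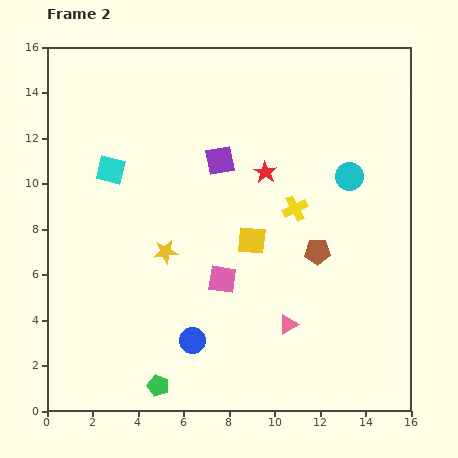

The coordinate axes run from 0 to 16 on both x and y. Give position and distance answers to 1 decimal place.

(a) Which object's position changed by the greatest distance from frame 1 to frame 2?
the brown pentagon

(moved 6.3; next 5.0)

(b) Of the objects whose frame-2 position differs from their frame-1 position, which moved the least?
the yellow square

(moved 0.7)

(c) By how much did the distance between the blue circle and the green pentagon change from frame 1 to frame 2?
-2.4

Distance in frame 1: 4.9. Distance in frame 2: 2.5.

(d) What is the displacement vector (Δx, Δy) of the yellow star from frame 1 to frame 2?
(1.7, -0.6)

The yellow star was at (3.5, 7.6) in frame 1 and (5.2, 7.0) in frame 2.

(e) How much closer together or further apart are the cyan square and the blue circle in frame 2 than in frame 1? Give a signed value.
-0.3

Distance in frame 1: 8.6. Distance in frame 2: 8.3.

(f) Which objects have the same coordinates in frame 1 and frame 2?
the pink triangle, the green pentagon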